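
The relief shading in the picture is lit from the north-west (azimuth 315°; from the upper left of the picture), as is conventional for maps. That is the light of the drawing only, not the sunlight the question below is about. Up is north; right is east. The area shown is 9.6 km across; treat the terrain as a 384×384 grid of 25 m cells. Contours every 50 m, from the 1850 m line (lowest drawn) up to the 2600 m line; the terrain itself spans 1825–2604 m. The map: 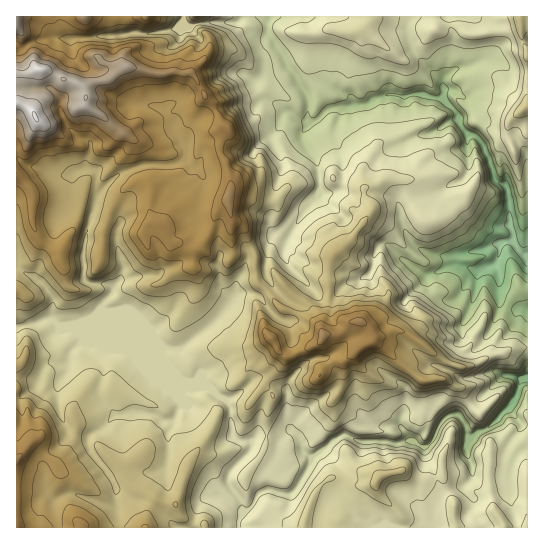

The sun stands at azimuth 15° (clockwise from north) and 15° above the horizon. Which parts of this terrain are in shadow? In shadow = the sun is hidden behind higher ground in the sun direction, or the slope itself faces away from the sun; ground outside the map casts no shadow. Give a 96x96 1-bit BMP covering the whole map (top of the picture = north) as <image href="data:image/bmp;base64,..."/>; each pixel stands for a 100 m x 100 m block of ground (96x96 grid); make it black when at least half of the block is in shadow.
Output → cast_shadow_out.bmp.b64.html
<image width="96" height="96" href="data:image/bmp;base64,Qk2+BAAAAAAAAD4AAAAoAAAAYAAAAGAAAAABAAEAAAAAAIAEAAATCwAAEwsAAAIAAAAAAAAA////AAAAAAAAAAADAAAAAAAAAAAAAAACAAAAAAAAAAAAAAAAAAAAAAAAAAAAAAAAAAAAAAAAAAAAAAAAAAAAABgAAAAAAAAAAAAAADAAAAAAAAAAAAAAADAAAAAAAAAAAAHgACMAAAAAAAAAAAAAAAeAAAAAAAAAAAAAAAOAAAAAAAAAAAAAAAAAAAAAAAAAAAAAAAAAAAAAAAAAAAAAAAAABAAAAAAAAAAAAAAAAAAAAAAAAAABgAAAAAAAAAAAAAAA4AI4DAAAAAAAAAAAOf/4DgAAAAAAAAAEP/zyDgAAAAAAAAAGHgDzD4AAAAAAAAAPAAHzn8AAAAAAAEAPYAH//+AAAAAAAAAP4AH//OAAAAAAAAAf4EP/+HAAAAAAAAAfgMf/8DgAAAAAAQAPwA//8BgAAAAAAcB/4D//8AAAAAAAAAD34z//wAAAAAAAAAHw4/PzkAYAAAAAAAH4C8/gP/8AAAAAAAP+D/+A//8AAAAAAAf/D/8DwfkAAAAAAAf/w/4HAHEAAAAAAAeH4PwMAAAAAAAAAAeB8HgYAAAAAAAAAAcAGAAwAAAAAAAAAAYAAABAAAAAAAAAAAAAAAAAAAAAAAAAAAAAAAAAAACAAAAAAAAAAAAAAABgQAAAAABgAAAAAABw8AEAAADAAAAAAAD48APAAAGAAAAAAADB/APAAAEAAAAAAAAD/gPgAAQAAAAAAAADwAPBgBwAAAAAAAAHB4ABwhgAAAAAAAAHB8ABwwAAAAAAAAAHB8PBg4AAAAAAAAAiAAfQA8AAAYAYAAAAAA/cCIAAAAAwDAAIAA/cGAAAAADgAAAIAA+AAAAAAAHPAAAIAA8AAwAAAAEf7AAAAA4AAQAAABg/wCAAAAYAASAAADh/wHAAAAAAACAAAEB/oAQAAAAAAAAAAABgAAQAAAAAAAAAAABAAAwAAAAAAAAAAAAAAA4AAAAAAAAAAAAAAAwAAAAAAAAAAAAAAAwAAAAAAAAAAAAAABwAAAAAAAAAAAAAAB4AAAAAAAAAMAAAABwAAAAAAAAAIAAAADwAAAAAAAAAAAAAAHwAABAAAAAAAAAAAHw4AZ4AAAAAAAAAAHx/w8/wAAAAAAAAAPx/++PAAAAAAAAAAPh/+fIAAAAAAAAAAdk/5jgAAMAAAAAAAZFfj5gAAIAAAAAAA4EfP4AAAAAAAAAAD4Acf4AAAAAAAAAADwAwf4AAAAAAAAAADAbgfwAAAAAAAAAAEAbAfgAAMAAAAAAAOAOAQAAAMAAAAAAAMAAAAAAAMAAAHIAAYAAAgAAAAAAAAYCEQAABgOD/wAAAAzP+AAABgO//wAAAAAP8YAAMAA//gAAAAAIAQAAAAA//gAAAAAIAAAIAAAAAAAAAAAeAAAYAAAAAEWAAAA+AAAcABAAAAGAAAM8AAAcAAAAAAAAAAcwAAA4AAAAAAAAAH5gADgTAAAAAAAAQfgABH+7APAEAAAB8/gADH/6Af//gIABAAAAAAAwAP//4wAAAAAAAAAQAPB/8+AAAAAAAAAwAEAMA/wAAAAAAAAA="/>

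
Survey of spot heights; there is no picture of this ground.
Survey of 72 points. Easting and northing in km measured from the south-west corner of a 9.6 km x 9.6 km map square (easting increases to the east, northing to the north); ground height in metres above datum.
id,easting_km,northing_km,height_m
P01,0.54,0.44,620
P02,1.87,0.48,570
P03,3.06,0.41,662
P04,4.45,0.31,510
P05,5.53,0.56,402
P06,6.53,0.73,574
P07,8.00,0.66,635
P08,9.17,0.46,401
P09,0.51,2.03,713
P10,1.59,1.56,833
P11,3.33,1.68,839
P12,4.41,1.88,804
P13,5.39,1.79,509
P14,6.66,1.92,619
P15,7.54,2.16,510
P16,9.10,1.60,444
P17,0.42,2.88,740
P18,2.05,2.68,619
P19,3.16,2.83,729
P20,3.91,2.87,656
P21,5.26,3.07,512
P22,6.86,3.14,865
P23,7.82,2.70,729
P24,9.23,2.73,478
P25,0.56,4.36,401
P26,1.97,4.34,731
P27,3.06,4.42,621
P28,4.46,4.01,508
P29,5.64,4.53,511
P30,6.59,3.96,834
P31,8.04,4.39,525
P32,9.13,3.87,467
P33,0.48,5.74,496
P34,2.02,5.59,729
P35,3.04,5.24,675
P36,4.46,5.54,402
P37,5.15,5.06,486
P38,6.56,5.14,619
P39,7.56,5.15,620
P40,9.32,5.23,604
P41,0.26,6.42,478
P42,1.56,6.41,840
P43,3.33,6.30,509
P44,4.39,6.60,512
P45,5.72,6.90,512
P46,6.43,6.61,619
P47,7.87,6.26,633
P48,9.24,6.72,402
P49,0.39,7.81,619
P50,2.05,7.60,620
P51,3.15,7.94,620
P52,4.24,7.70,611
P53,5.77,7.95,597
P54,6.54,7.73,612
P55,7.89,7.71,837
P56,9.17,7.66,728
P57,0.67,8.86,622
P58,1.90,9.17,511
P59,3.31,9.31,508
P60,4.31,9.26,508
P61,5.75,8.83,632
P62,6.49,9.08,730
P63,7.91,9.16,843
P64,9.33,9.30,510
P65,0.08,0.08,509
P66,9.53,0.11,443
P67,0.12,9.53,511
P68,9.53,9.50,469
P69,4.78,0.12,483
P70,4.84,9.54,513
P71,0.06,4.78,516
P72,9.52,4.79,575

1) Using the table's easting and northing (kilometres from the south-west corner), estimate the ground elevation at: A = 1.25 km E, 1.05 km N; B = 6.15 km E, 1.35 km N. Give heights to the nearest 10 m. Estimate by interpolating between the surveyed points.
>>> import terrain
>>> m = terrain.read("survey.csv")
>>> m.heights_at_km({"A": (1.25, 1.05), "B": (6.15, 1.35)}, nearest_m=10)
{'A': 720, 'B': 550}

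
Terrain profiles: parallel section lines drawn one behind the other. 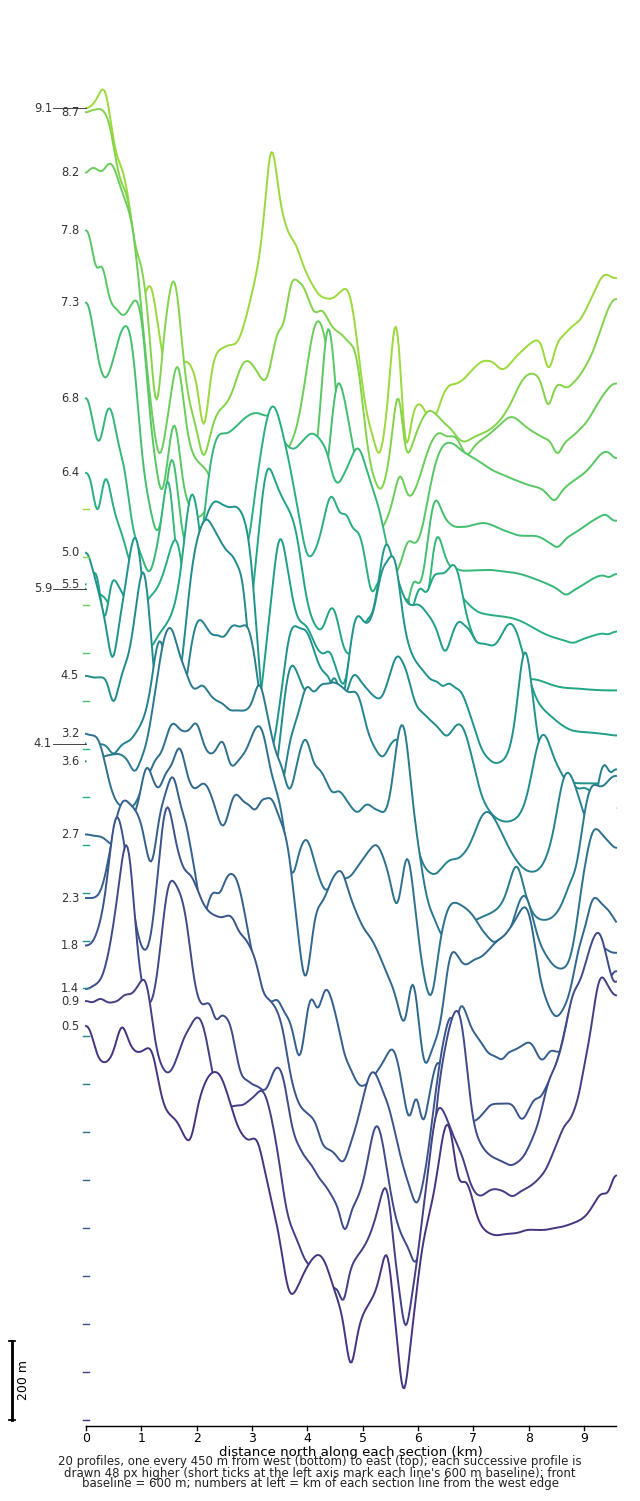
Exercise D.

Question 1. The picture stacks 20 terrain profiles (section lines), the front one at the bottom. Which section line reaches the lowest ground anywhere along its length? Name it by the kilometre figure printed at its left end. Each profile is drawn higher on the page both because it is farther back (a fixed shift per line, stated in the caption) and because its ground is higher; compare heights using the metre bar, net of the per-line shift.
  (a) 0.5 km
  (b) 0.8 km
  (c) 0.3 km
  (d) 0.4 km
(a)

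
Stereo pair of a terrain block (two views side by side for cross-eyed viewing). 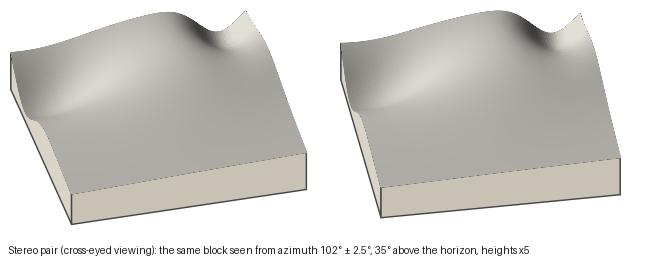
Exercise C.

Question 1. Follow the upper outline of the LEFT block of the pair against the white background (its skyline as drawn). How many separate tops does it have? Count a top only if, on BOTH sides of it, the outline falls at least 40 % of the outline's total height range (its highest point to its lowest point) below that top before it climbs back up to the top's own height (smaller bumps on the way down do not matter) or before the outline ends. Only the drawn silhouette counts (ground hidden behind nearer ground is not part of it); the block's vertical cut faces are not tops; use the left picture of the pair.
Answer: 0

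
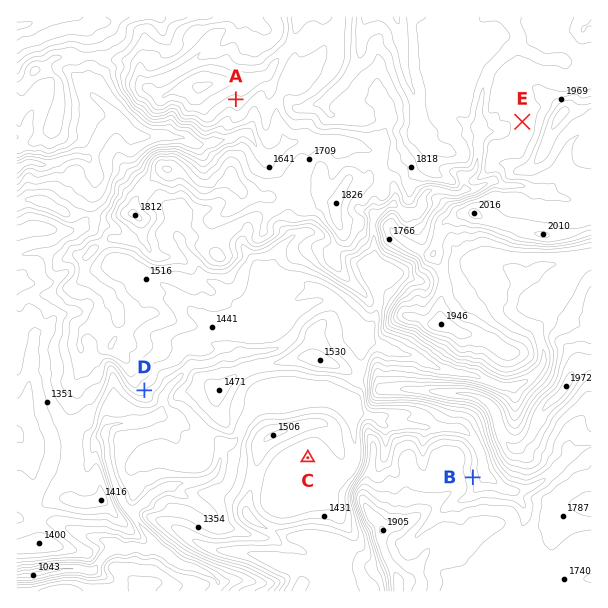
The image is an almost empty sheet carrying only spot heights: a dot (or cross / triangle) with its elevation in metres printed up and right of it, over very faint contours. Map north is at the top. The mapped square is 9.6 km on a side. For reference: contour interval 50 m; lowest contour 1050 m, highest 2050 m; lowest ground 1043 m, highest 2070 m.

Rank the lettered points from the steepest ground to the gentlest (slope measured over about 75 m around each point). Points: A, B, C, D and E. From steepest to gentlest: B D A E C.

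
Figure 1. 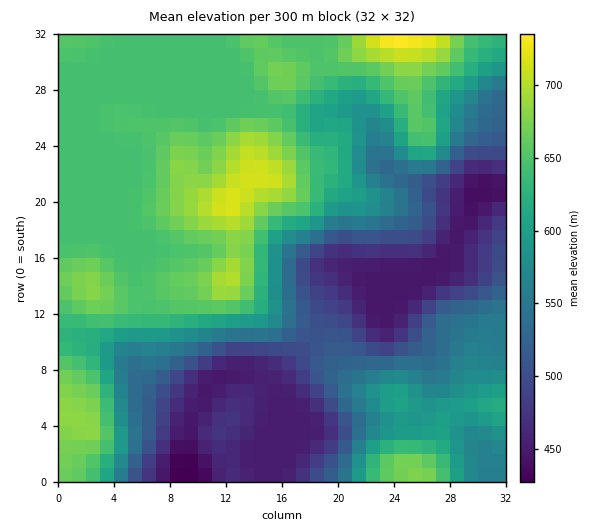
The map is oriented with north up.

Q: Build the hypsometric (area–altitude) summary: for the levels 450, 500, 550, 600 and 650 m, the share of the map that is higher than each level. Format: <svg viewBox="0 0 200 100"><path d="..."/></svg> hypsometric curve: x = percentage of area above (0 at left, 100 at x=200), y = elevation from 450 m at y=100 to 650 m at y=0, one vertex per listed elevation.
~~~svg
<svg viewBox="0 0 200 100"><path d="M190 100l-34-25-26-25-27-25-59-25"/></svg>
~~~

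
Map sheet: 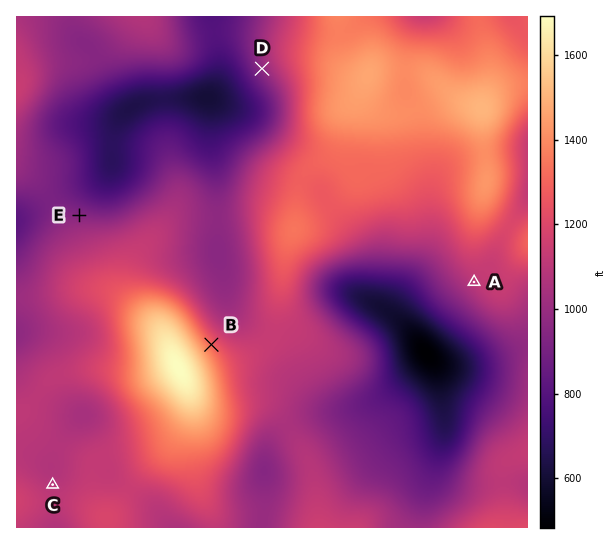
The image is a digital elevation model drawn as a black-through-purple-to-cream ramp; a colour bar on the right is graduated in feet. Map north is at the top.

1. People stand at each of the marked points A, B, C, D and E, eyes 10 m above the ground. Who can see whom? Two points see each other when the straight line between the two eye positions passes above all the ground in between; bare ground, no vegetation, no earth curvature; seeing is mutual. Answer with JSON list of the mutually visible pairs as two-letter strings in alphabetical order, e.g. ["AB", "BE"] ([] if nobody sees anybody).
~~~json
["AB", "BD", "DE"]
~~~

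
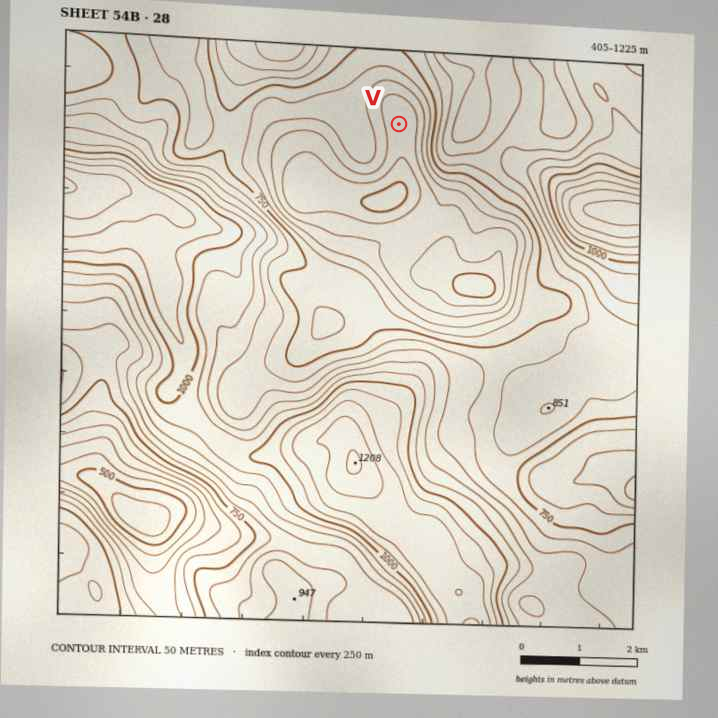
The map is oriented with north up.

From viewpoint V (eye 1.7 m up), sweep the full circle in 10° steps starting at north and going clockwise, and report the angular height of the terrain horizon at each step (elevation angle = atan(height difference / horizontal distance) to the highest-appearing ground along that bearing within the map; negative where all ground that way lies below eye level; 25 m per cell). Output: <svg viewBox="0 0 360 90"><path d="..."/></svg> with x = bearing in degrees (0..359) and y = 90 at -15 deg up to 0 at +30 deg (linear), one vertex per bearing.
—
<svg viewBox="0 0 360 90"><path d="M0 42l10-2 10-2 10-5 10-1 10-2 10-2 10-4 10-3 10-2 10-1 10 1 10 4 10 7 10 11 10 11 10 2 10-3 10-3 10-1 10 4 10-3 10-5 10-3 10-1 10-1 10 0 10 1 10 2 10 2 10-2 10 1 10 2 10 0 10 0 10-1"/></svg>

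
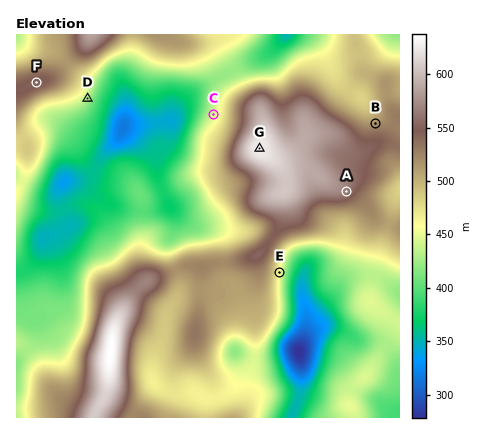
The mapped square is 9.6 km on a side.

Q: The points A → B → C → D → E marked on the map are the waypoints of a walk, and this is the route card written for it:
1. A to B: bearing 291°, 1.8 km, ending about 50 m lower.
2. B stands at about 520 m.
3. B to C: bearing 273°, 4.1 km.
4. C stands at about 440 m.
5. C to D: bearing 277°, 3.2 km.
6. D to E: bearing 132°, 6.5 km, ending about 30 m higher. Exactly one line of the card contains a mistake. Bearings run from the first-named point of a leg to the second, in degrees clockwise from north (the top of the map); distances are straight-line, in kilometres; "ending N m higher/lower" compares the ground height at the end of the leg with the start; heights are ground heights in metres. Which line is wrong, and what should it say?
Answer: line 1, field bearing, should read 23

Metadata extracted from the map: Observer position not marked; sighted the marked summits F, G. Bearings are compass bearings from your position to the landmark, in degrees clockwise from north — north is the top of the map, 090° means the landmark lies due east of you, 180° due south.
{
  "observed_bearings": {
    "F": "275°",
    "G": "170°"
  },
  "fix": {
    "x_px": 251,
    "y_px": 101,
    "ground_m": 563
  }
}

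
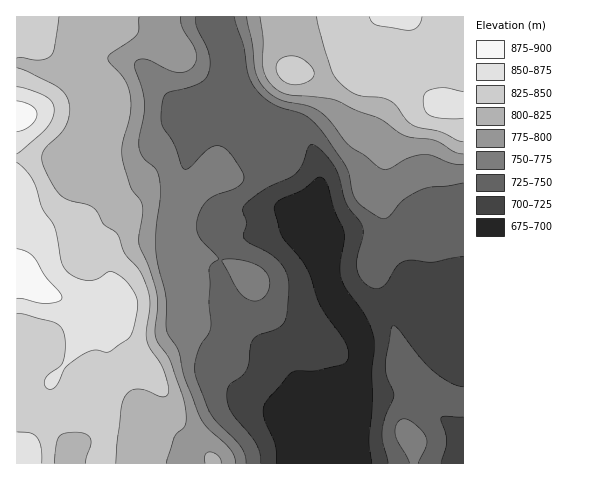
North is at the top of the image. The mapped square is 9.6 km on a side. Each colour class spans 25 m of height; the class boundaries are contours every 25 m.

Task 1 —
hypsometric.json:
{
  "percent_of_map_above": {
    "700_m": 92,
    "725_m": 79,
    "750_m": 59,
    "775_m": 47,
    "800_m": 39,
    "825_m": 25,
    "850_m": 8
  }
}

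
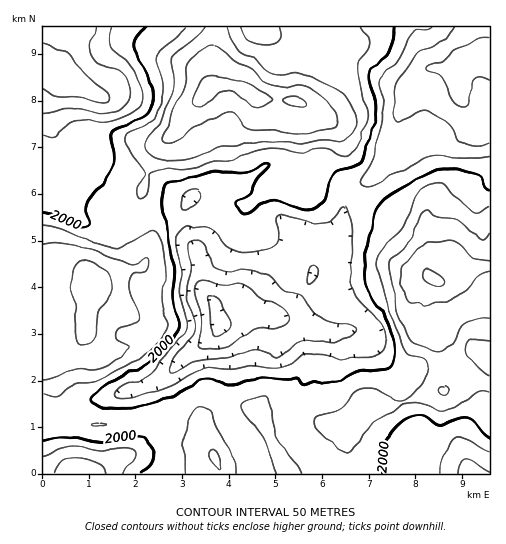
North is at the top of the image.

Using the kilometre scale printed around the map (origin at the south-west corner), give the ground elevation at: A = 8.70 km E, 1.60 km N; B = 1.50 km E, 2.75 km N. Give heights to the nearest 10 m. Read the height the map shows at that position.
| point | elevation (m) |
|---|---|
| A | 2090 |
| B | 2110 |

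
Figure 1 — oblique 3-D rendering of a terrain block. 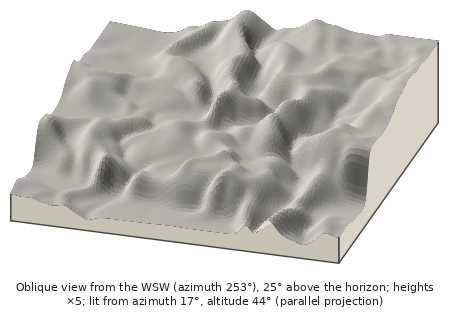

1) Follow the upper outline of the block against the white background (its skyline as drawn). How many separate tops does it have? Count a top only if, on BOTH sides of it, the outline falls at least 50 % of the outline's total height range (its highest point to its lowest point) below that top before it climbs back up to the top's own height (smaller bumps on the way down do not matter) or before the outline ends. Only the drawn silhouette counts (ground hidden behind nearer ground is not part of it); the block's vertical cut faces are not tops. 0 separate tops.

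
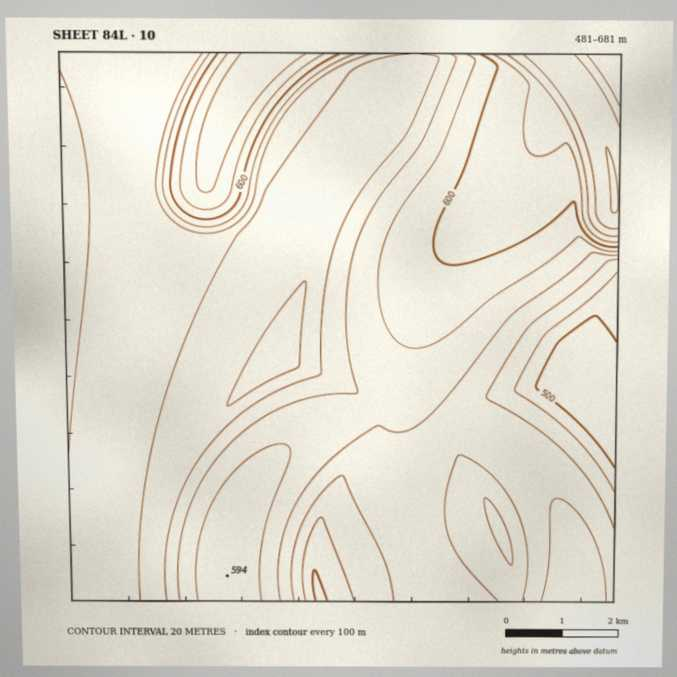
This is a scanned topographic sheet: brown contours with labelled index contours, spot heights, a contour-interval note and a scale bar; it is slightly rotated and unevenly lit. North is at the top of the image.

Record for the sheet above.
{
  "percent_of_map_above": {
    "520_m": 94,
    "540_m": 73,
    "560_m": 39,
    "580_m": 23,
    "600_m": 13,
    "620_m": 7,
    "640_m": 4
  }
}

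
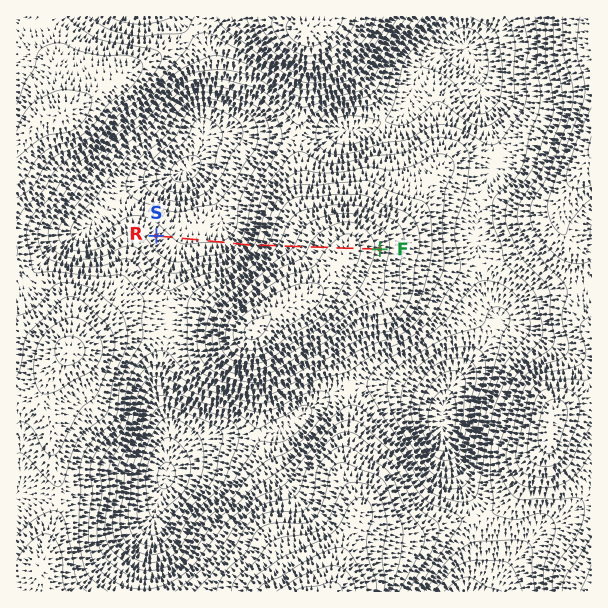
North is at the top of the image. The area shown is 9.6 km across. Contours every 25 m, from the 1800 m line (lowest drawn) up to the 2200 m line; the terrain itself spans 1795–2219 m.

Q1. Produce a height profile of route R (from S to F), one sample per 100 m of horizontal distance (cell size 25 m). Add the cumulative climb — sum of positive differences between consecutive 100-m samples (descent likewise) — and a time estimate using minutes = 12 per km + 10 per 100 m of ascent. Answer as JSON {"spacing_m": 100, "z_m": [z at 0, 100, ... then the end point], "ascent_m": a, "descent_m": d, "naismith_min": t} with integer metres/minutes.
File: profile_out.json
{"spacing_m": 100, "z_m": [1935, 1930, 1927, 1924, 1923, 1922, 1921, 1922, 1923, 1923, 1924, 1926, 1932, 1942, 1956, 1973, 1992, 2014, 2035, 2055, 2071, 2083, 2092, 2100, 2109, 2120, 2130, 2138, 2146, 2152, 2158, 2162, 2163, 2159, 2151, 2141, 2131, 2120, 2117], "ascent_m": 241, "descent_m": 59, "naismith_min": 69}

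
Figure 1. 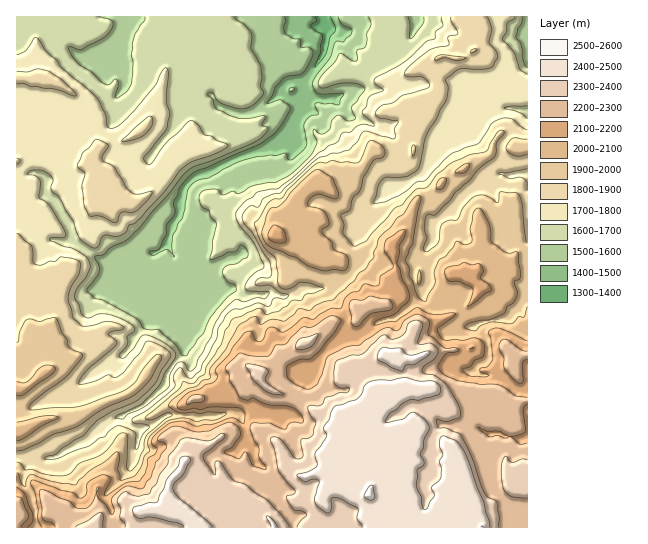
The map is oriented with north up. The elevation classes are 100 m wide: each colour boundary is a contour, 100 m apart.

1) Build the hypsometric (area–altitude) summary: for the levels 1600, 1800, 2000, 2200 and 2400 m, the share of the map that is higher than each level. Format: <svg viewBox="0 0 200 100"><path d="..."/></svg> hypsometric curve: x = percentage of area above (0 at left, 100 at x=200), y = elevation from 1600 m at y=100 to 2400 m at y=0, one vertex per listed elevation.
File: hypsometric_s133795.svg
<svg viewBox="0 0 200 100"><path d="M174 100l-54-25-45-25-28-25-32-25"/></svg>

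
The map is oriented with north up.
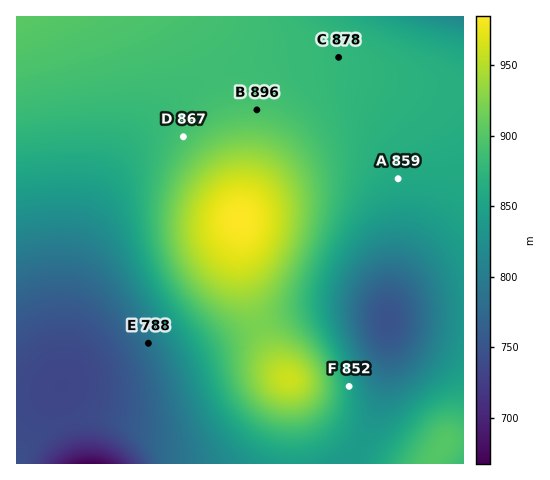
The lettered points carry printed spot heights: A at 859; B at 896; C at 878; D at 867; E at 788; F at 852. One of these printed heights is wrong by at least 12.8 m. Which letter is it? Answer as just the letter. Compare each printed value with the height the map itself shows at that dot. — D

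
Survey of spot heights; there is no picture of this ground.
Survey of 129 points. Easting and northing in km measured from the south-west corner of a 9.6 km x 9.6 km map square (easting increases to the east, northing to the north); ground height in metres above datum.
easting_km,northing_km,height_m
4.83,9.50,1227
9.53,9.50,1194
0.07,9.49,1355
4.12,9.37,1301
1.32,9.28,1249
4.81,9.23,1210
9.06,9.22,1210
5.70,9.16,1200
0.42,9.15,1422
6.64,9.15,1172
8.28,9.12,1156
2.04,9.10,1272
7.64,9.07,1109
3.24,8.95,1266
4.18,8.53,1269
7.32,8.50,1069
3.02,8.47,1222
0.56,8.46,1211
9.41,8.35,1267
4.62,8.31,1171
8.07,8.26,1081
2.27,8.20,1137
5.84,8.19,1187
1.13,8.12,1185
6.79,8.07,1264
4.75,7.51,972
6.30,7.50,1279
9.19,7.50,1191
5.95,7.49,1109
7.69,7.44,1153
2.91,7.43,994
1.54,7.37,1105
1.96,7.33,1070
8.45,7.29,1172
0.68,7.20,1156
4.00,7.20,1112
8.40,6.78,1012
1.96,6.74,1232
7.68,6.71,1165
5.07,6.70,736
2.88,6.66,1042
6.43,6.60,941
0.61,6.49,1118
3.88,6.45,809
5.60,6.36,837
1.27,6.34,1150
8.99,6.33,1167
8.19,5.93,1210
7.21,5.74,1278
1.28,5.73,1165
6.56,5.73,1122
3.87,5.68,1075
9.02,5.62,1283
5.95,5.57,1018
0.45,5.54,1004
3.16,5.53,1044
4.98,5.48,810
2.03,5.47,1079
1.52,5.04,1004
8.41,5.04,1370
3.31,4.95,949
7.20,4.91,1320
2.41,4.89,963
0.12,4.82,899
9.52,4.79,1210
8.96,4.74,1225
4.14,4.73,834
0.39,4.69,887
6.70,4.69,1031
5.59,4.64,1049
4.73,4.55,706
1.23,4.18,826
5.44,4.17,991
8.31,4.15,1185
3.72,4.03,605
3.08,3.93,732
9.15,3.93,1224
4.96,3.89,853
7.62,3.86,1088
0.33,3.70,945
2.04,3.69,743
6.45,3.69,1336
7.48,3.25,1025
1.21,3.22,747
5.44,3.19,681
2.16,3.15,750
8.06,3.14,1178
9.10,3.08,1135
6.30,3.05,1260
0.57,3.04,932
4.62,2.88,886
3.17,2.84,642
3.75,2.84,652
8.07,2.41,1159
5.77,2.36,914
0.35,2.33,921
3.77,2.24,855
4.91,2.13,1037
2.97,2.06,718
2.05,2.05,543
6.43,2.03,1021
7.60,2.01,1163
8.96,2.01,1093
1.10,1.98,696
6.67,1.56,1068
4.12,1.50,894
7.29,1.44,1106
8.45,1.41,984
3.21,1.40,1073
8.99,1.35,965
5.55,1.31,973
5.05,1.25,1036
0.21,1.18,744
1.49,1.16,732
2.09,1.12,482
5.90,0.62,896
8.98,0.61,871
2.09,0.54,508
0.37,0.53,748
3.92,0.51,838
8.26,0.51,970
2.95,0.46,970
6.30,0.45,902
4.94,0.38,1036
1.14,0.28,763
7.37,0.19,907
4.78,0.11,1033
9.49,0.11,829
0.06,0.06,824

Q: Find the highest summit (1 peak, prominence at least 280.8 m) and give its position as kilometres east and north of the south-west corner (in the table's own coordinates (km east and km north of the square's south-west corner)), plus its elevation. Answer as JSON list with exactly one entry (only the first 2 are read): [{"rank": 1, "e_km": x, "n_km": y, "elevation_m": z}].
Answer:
[{"rank": 1, "e_km": 0.39, "n_km": 9.01, "elevation_m": 1451}]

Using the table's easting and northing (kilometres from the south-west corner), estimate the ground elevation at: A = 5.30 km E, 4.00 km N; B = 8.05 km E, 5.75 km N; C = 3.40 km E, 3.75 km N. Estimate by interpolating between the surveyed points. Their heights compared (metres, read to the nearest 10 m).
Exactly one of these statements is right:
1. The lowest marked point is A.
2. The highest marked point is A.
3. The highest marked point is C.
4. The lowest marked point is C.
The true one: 4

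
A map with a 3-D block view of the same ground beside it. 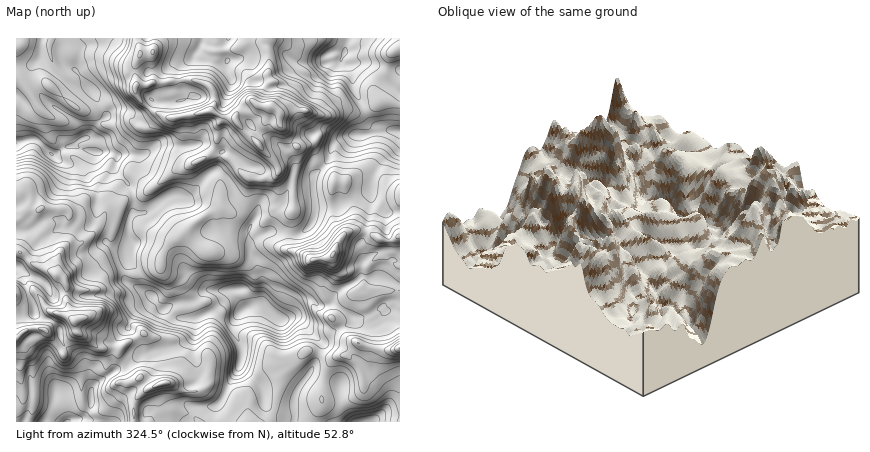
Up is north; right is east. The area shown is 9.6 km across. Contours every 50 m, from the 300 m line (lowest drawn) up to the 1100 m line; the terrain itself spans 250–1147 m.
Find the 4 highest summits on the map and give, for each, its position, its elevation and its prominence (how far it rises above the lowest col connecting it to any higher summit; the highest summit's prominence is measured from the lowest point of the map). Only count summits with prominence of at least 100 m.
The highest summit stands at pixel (270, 106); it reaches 1147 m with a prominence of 897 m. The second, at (74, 322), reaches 1135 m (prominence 480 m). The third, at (334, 254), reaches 1108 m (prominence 421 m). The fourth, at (164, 384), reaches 983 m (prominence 219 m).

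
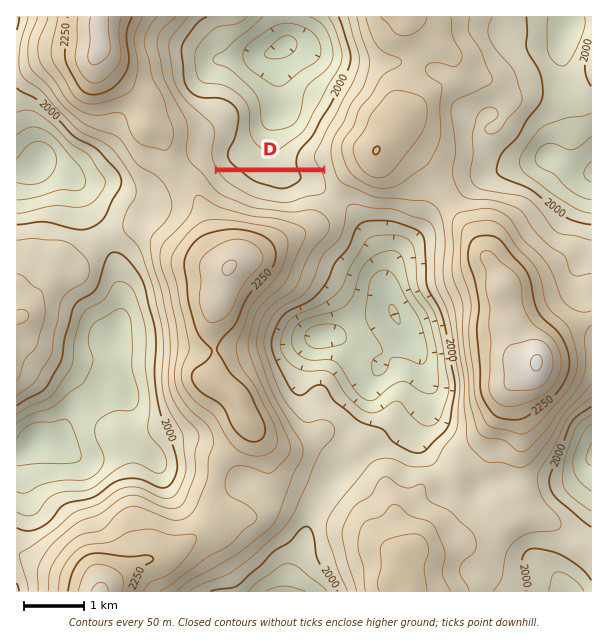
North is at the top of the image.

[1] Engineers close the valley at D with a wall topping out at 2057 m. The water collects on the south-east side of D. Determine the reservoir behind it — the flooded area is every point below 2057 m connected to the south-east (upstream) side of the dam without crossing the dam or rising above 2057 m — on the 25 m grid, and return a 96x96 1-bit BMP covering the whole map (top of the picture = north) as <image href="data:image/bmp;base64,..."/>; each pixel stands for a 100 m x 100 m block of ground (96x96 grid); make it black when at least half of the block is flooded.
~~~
<image width="96" height="96" href="data:image/bmp;base64,Qk2+BAAAAAAAAD4AAAAoAAAAYAAAAGAAAAABAAEAAAAAAIAEAAATCwAAEwsAAAIAAAAAAAAA////AAAAAAAAAAAAAAAAAAAAAAAAAAAAAAAAAAAAAAAAAAAAAAAAAAAAAAAAAAAAAAAAAAAAAAAAAAAAAAAAAAAAAAAAAAAAAAAAAAAAAAAAAAAAAAAAAAAAAAAAAAAAAAAAAAAAAAAAAAAAAAAAAAAAAAAAAAAAAAAAAAAAAAAAAAAAAAAAAAAAAAAAAAAAAAAAAAAAAAAAAAAAAAAAAAAAAAAAAAAAAAAAAAAAAAAAAAAAAAAAAAAAAAAAAAAAAAAAAAAAAAAAAAAAAAAAAAAAAAAAAAAAAAAAAAAAAAAAAAAAAAAAAAAAAAAAAAAAAAAAAAAAAAAAAAAAAAAAAAAAAAAAAAAAAAAAAAAAAAAAAAAAAAAAAAAAAAAAAAAAAAAAAAAAAAAAAAAAAAAAAAAAAAAAAAAAAAAAAAAAAAAAAAAAAAAAAAAAAAAAAAAAAAAAAAAAAAAAAAAAAAAAAAAAAAAAAAAAAAAAAAAAAAAAAAAAAAAAAAAAAAAAAAAAAAAAAAAAAAAAAAAAAAAAAAAAAAAAAAAAAAAAAAAAAAAAAAAAAAAAAAAAAAAAAAAAAAAAAAAAAAAAAAAAAAAAAAAAAAAAAAAAAAAAAAAAAAAAAAAAAAAAAAAAAAAAAAAAAAAAAAAAAAAAAAAAAAAAAAAAAAAAAAAAAAAAAAAAAAAAAAAAAAAAAAAAAAAAAAAAAAAAAAAAAAAAAAAAAAAAAAAAAAAAAAAAAAAAAAAAAAAAAAAAAAAAAAAAAAAAAAAAAAAAAAAAAAAAAAAAAAAAAAAAAAAAAAAAAAAAAAAAAAAAAAAAAAAAAAAAAAAAAAAAAAAAAAAAAAAAAAAAAAAAAAAAAAAAAAAAAAAAAAAAAAAAAAAAAAAAAAAAAAAAAAAAAAAAAAAAAAAAAAAAAAAAAAAAAAAAAAAAAAAAAAAAAAAAAAAAAAAAAAAAAAAAAAAAAAAAAAAAAAAAAAAAAAAAAAAAAAAAAAAAAAAAAAAAAAAAAAAAAAAAAAAAAAAAAAAAAAAAAAAAAAAAAAAAAAAAAAAAAAAAAAAAAP8AAAAAAAAAAAAAA//wAAAAAAAAAAAAD//wAAAAAAAAAAAAH//wAAAAAAAAAAAAP//wAAAAAAAAAAAAAAAAAAAAAAAAAAAAAAAAAAAAAAAAAAAAAAAAAAAAAAAAAAAAAAAAAAAAAAAAAAAAAAAAAAAAAAAAAAAAAAAAAAAAAAAAAAAAAAAAAAAAAAAAAAAAAAAAAAAAAAAAAAAAAAAAAAAAAAAAAAAAAAAAAAAAAAAAAAAAAAAAAAAAAAAAAAAAAAAAAAAAAAAAAAAAAAAAAAAAAAAAAAAAAAAAAAAAAAAAAAAAAAAAAAAAAAAAAAAAAAAAAAAAAAAAAAAAAAAAAAAAAAAAAAAAAAAAAAAAAAAAAAAAAAAAAAAAAAAAAAAAAAAAAAAAAAAAAAAAAAAAAAAAAAAAAAAAAAAAAAAAAAAAAAAAAAAAAAAAAAAAAAAAAAAAAAAAAAAAAAAAAAAAAAAAAAAAAAAAAAAAAAAAAAA="/>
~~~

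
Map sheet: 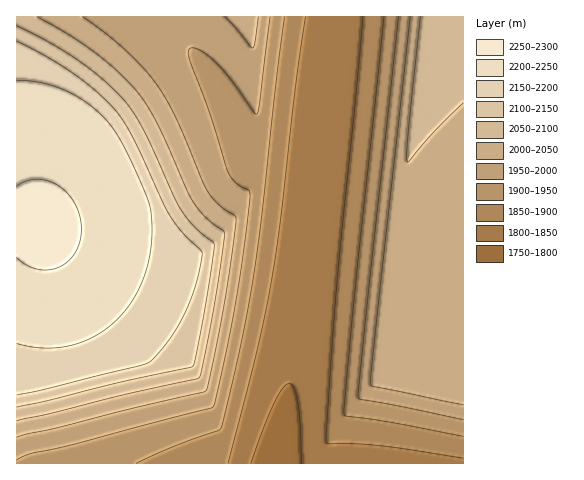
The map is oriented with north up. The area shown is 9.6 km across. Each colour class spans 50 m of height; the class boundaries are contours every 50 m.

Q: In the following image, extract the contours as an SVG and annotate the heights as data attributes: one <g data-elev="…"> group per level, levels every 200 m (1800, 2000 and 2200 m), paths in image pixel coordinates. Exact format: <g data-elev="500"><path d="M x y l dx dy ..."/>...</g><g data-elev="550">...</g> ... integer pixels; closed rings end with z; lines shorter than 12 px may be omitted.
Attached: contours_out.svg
<g data-elev="1800"><path d="M251 463l23-61 9-14 7-5 4 5 4 16 3 59"/></g><g data-elev="2000"><path d="M17 437l189-46 10-42 12-69 8-56-1-8-17-12-11-14-32-74-11-20-11-16-31-33-40-30"/><path d="M225 17l27 31 3-4 3-27"/><path d="M410 17l-40 367 4 3 89 18"/></g><g data-elev="2200"><path d="M17 343l25 5 25-2 23-7 21-14 18-19 12-22 8-26 3-28-1-21-7-20-21-45-17-24-19-17-23-13-23-7-24-3"/></g>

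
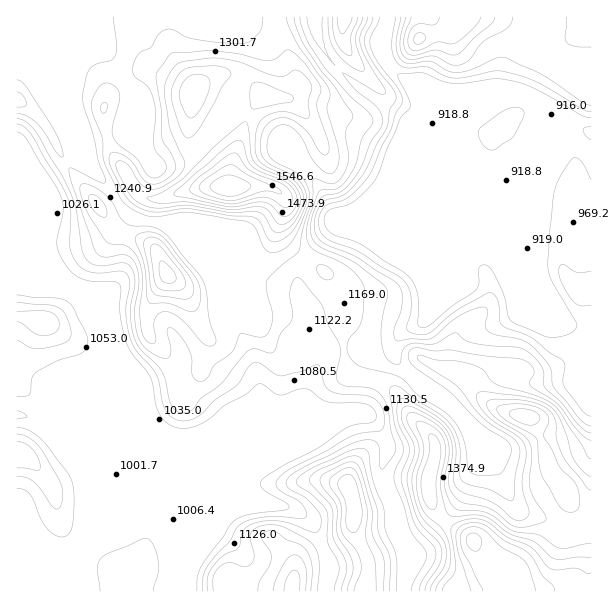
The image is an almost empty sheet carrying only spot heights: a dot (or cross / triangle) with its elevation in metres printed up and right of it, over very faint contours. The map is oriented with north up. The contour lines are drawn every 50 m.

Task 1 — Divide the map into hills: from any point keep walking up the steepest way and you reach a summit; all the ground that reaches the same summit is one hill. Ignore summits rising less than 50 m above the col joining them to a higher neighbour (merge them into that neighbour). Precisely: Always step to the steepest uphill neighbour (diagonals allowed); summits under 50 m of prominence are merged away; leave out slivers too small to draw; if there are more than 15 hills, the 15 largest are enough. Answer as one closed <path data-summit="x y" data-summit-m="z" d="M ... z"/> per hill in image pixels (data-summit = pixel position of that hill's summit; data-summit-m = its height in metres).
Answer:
<path data-summit="230 188" data-summit-m="1643" d="M315 16l-111 0 38 16 10 10 1 14-29 61-20 26-18 15-28 10-7-4-11-18-13-35 5-21-12-15-11-19-32-31-23 1-18 8-1-18-19 1 0 39 11 2 13 20 22 24 16 35 2 12 10 16 19 23 11 18 11 11 7 3 33 4 7 6 15 21 23 25 14 38 22 39 8 37-1 30-2 4-30 12-12 8 37 0 45-18 4-4 5-26 12-28 1-9 4-5 13-5 35 1 15-2 4-2 12-14 24-12 42-99 0-78-5-9 1-11 7-8 29-17-15-1-60 25-15 2-9-10-45-29-24-22-13-22z"/><path data-summit="525 416" data-summit-m="1433" d="M468 146l0 75-4 9-36 85-5 7-23 13-4 7-2 12 4 9 10 10 17 15 21 14 40 41 30 64 6 5 18 5 24 13 11-4 11-10 6-15 0-174-2-2-20 0-10-5-6-5-18-36-44-109-13-8z"/><path data-summit="167 275" data-summit-m="1472" d="M83 152l-46 31-21 50 0 48 13 2 28-1 27 12 16 12 8 20 6 27 18 27 4 12 3 33-7 11 8 0 34 14 17 0 22-6 44-20 2-4 1-30-6-28-24-48-14-38-42-50-43-9-11-11-11-18-19-23z"/><path data-summit="350 489" data-summit-m="1444" d="M365 414l-24 1-41 13-34 16-50 0-25 6-23-2-28-12-24 3-30-13-8-2-5 2 13 6 18 18 18 2 106 46 9 2 44 5 15 5 17 14 13 31 4 11-4 15 1 11 75 0 2-2 5-36-9-17-4-27-14-31 0-14 6-15 0-6-10-19z"/><path data-summit="473 540" data-summit-m="1618" d="M477 436l4 23-25 48-26 29-21 18 0 10-6 27 188 1 1-89-6 13-11 10-11 4-24-13-21-6-11-17-22-51z"/><path data-summit="419 39" data-summit-m="1266" d="M591 16l-202 0-9 28 4 12 6 10 9 10 18 10 24 10 66 0 6-4 11 2 13 6 14 10 40 23z"/><path data-summit="192 95" data-summit-m="1498" d="M203 16l-167 0 0 17 18-7 23-1 32 31 11 19 12 15-5 21 13 35 11 18 7 4 28-10 18-15 20-26 29-61-1-14-10-10z"/><path data-summit="42 321" data-summit-m="1193" d="M57 282l-41 0 0 132 16 4 21 10 16 0 11-4 36 15 10 0 8-7 5-7-3-33-4-12-18-27-11-41-10-12z"/><path data-summit="429 480" data-summit-m="1489" d="M393 348l-18 8-8 9-5 40-1 6-3 2 10 2 10 10 8 15 2 10-6 15 0 14 14 31 4 27 8 15 2 1 10-7 36-39 25-48 0-7-6-18-11-14-18-18-21-14-27-25z"/><path data-summit="591 288" data-summit-m="1047" d="M560 115l-3 0-5 5-25 42-14 6-23 0 46 111 18 36 6 5 10 5 21 1 1-192z"/><path data-summit="293 591" data-summit-m="1374" d="M122 452l-7 1 26 10 18 12 11 13 12 19 10 42-8 23-2 20 144-1 4-24-2-7-15-36-8-8-17-10-51-6-9-2z"/><path data-summit="128 582" data-summit-m="1099" d="M108 451l-2 1 10 10 2 8-14 21-4 24-9 19-13 20-19 18-29 2-13 4 0 14 164-1 3-19 8-23-11-45-11-16-18-19-29-13z"/><path data-summit="17 455" data-summit-m="1190" d="M23 415l-7 1 1 162 13-4 26 0 22-20 18-27 8-36 14-21 0-5-6-9-11-8-15-16-9-5-24 1z"/><path data-summit="344 17" data-summit-m="1284" d="M387 16l-70 0-1 14 3 11 13 22 24 22 45 29 9 10 15-2 60-25 17-1-61 0-24-10-18-10-9-10-8-15-2-7 8-24z"/><path data-summit="17 101" data-summit-m="1270" d="M24 56l-8 1 1 175 20-49 45-31-20-50-22-24-10-18z"/>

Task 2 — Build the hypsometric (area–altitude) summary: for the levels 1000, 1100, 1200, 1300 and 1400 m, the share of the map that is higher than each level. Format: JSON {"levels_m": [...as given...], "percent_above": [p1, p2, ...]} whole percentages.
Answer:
{"levels_m": [1000, 1100, 1200, 1300, 1400], "percent_above": [83, 55, 35, 16, 7]}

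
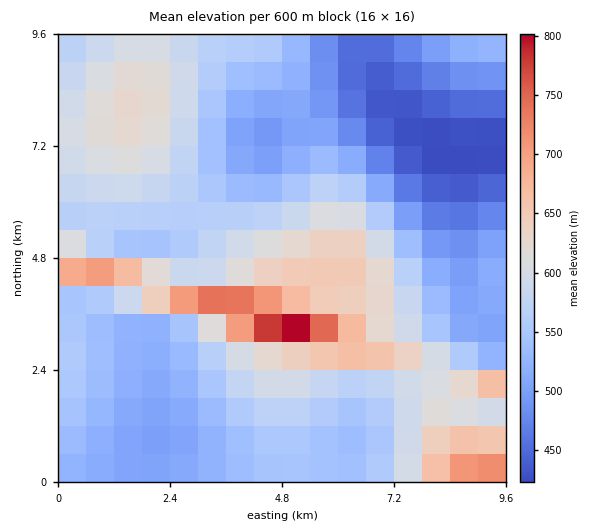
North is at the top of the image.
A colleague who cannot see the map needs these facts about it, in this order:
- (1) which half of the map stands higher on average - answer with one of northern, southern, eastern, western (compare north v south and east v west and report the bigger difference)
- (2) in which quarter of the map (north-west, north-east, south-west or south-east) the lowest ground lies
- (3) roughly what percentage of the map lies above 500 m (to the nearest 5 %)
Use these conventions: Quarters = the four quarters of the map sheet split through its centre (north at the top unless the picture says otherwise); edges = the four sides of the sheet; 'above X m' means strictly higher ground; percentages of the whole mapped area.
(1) On average the southern half of the map is the higher ground.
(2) The lowest point lies in the north-east quarter of the map.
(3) About 85 % of the map lies above 500 m.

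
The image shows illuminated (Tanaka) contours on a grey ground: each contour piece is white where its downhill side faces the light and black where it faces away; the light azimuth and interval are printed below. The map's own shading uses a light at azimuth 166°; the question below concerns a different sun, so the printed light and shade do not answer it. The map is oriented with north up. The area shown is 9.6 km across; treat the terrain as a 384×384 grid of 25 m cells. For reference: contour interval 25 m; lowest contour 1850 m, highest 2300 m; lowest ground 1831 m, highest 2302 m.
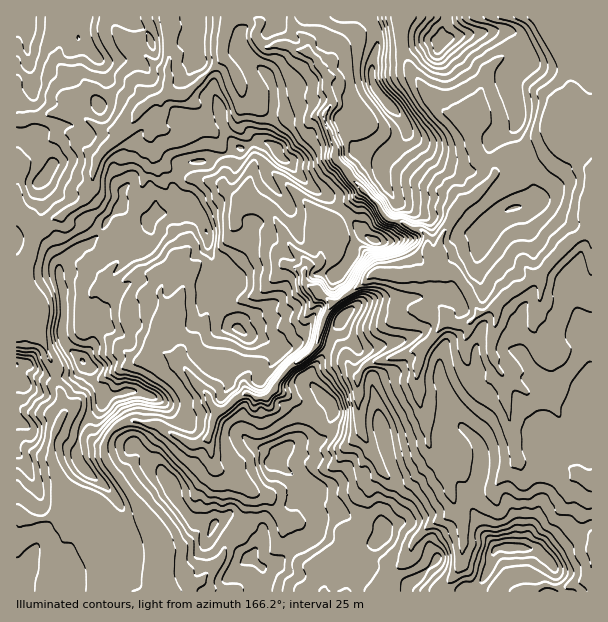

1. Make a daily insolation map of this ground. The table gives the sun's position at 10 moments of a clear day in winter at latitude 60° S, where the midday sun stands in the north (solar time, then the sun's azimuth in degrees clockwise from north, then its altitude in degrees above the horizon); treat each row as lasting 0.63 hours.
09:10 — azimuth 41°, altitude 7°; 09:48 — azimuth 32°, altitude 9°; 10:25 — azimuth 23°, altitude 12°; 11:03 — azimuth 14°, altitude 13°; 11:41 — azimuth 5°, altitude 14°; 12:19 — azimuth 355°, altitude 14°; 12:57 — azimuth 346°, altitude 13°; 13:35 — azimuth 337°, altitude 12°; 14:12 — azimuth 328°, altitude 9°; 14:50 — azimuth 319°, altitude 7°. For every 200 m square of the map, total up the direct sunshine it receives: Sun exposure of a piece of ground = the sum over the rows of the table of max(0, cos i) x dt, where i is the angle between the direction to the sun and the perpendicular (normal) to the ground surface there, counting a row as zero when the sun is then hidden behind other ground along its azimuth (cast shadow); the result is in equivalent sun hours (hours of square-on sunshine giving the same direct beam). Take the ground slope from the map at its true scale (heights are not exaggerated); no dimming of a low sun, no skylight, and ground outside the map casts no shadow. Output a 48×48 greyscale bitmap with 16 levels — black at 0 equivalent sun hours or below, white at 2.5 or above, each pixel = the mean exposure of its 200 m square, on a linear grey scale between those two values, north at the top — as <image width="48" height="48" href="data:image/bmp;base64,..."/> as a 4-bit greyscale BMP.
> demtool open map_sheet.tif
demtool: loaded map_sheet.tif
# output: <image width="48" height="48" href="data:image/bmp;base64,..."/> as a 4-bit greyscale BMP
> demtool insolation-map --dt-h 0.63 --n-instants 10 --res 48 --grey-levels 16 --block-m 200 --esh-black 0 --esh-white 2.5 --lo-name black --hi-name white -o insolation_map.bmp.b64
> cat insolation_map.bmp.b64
<image width="48" height="48" href="data:image/bmp;base64,Qk32BAAAAAAAAHYAAAAoAAAAMAAAADAAAAABAAQAAAAAAIAEAAATCwAAEwsAABAAAAAAAAAAAAAAABEREQAiIiIAMzMzAERERABVVVUAZmZmAHd3dwCIiIgAmZmZAKqqqgC7u7sAzMzMAN3d3QDu7u4A////AHd4d3d3d3d5dFdmZWVlZWdzRayEVVZlmod4iId3d3dlmVVlRod4dlnLM56kREMkZ5d4iYd3d3dTSoWZdVZnd2aahXmWIRJ8qJh4iId3d3ZzRrt5lSNXdTR5rZmpVVjsiJmIh3d3h2U3RZqYmYRmiFVI3Jh+/+/ah5qoh3d3dlNGdWiZmYdlaJhUrai//uy6mHVYiHZHdTOcypzKVWhnmqq6iJeavMubq1Vnd1NoUya7/+3JdneavMzLqoiam9uaqkR3UgS2RFisy6dEZmd4mty6qYmIu7y6mUaGMW2FRZzKqWUyR73JmbibmYh2mpqYh0iFSMpEaM65lnZVeYabm3epp4d3aYdmZXZleYZTfOzLh2SIZnibuViZl3d4iGZ2ZkJYp1SKvdpYh1nuyIY2p2iIh2eJmHiId0dnliFap0FEmau83bhmhnmZh3eamIiId5uGmTAAAAV3j83NupdGiKuqiIm6l4mYeFMjR2MAADZ6RO37uXWLmbupiJuqmJqYhzNlMWh0beqoQyMYllnsmKqpd5qZiZiIh2lkIVz//8qSNjMxh43cmZiIeJmJmHeImGWXUlau2ZpFZlVyL+q4TdqJmJmJd3iZmv50SsyVeYZWVUNFEcxkIUeXqYmJZomYif90r6dUV2RmQhA2hTpTeWQjq4mIiJl3d5h3mpRYVnZFQSeJmmdUiszIXtqXqah3d3eJd4iXdnd1ebmHeqWkRXmamHbJmImIiXdnd4h4dmd1eMyYl7bvVFd3dUZYmXiYiXZWd5p2eGZ2d1ncnbUI/IdmVWlDa6h3iHZGhmV2RXV3eHaMuSAAJneKqrVWNJqIiHdnd2ZVZmdpd5hoyWeDAAE1iGNVVGapiHiadmZ1ETZVaamHUyeoEAATZjVVVkN8qWisp1Z3czRka6h2ckaJUAADNFZlVTRIyYir3JZ3VUM0aJh3VXd3SM21FGZ2VEVTa5eMqqZWZlMmp4h3Rnd1nfwwE5mXVEVEV3Q1q8tWiGZZl4qlRmQ33kAUdmmqdERFZ1NDSbqYmJiap3dTZhFa+RR3ZUeau5hmZ1Q1ZpeHm6rbljVFYSi9cSiIdUJpmqmXVollVom6rLl1MyNUAqzqE2dlQ0VHiIiph2iWVou9y5dCMjJBFozRJmVDNGiWZ3mqhUWaqFzLqa3cpiETrshVeZUzRXhkV4mZh2eKhUW7maqrqdl97bpWialFiZh3Q3iId5qXaJVqmIiIecz/2qpHd2Vr3aeIdUd3d2iauDNHqId5Z87Kh4iIdTKu63d3ZmV3iFNGZndUaa3Ii6qHiGOYYyr9pmZmZ4ZndlVmVodVRHeZm5h3h3lXUr/YQzRVZ4dFZWdkVVVlRHU5uYZYmIiHZsuEECNGZ0M1VUVmQyNER2ZiqmaLmbhWeXdSACNFiGRneFZUIlmYg2d4h1jtvaNXindCIRMjaImpiGZlZZqHVnZ3eHuIc0VWeXdkVBESNYuod2ZmeIh1aYiHaJdjRSVVZ5iKuql1VquHiHd3h2ZmiYd3d7lndEMzVqiby67+/9l3dg=="/>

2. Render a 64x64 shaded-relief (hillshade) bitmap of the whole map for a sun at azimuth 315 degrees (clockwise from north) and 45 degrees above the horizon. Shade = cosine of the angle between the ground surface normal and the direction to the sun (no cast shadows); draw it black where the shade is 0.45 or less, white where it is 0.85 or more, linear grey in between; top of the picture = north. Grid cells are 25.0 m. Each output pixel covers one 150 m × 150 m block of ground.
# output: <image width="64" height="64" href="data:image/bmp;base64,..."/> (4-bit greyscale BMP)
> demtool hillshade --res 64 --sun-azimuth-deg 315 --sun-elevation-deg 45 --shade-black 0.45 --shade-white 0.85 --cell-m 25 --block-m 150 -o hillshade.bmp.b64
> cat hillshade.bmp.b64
<image width="64" height="64" href="data:image/bmp;base64,Qk12CAAAAAAAAHYAAAAoAAAAQAAAAEAAAAABAAQAAAAAAAAIAAATCwAAEwsAABAAAAAAAAAAAAAAABEREQAiIiIAMzMzAERERABVVVUAZmZmAHd3dwCIiIgAmZmZAKqqqgC7u7sAzMzMAN3d3QDu7u4A////AIiaqpiJmpmaqqrMuZqoZmeImpp2ispSWO/ZV4iIhkeZmImqmImqmZqqqqzaiallZ4iaqpZ6zZQ1vvxliIiHRHipiaqpiaqpmqq6it2omYZniZmqqHit2kFc/5VniIdUZrqImpmZqqmZq7qHrtqZqGZ4maqod4vdkyrvxlZnmGaIu5mamZmqqZmrzJZ73aibl1V4mqhVacy2Se/qiHiId4i7qZqZmqqpmqu8t2nNyYq6hVeaunRGvahp3//cupiZh7y5mpiaqqmaqqm5V6vKibu4Z4m8pkRsuHre7/7KqpqYq7qqqZmpmZqqqquGi7qJq7p2iau5dkaqms3e/tuaqqqqmZqqmZiJqqmrvMmby6mqqoeJq7qpdmiru7zdy5m7q6mHiqqZmImqmZq93Lvdy6mpmYm8yqqIiKu6q8zMqau7mYeJmYiIiaqpibvMy8y8uZmIiazLqpiJq7mry925mqqph4mHd4iaqql4q8y6upqqmYd4m7uqmImruYvKzcqaqph3iYd3iaqquYiau6q5iJqaqYeJqpiZmqu5eLq8upmpiHeamXeZq7upiZq7q7uYmYibqJmqmImaqrp2m7upmZl3aKuoaKqau5mqm7urzKiIh2m5iqmHiaqqqod6upiImWVYvLdYu5m7mau8y6rNyoeHVqubqXeJqqqqh3q6qZmZdTa9t0bNyZqpiK3bu87tqIhSWbuoZ3mqqqqXiruqqpmGNK3IQp7sqZmGW+27ve7bmYMWu6hnebuqqpibu6qqqndVndpgCMuZh4hY/8u83ty6lAW8p3eKu6qqmJu7qqqqZmaL7ZMAR2RGiHff683tzLqlBL2od4rLqqqpq7u6q6llRXm+xwACM0V4d3z8zv7buqYUvKiIm8uqqqmru7u7qWQ0aIvKdCNmVnh5g4yL/9y6pyXMmIiru6maqau7u7updUV5iKurqZmIiIimJ2GP66qXV8uHeKy6mZqpq6qru7plR5qXeK3bqqmJiJlmgwz+qYZo3Id3vLmJmZqrqqu8y3ZXrLhkWcy6mZmZmYepAP/4d2a9uoauyYmpmruqq7zMt1i7ynZVeaqJqZmZmIpwDv5mdkeruJ7Zeamaqqqru8zsmbvLdndmiYiaqZmHaJYAr6V4UzVnjep5qJu6qaq7u93Mu7ymV3VpmIqph3ZXiXIN52iIh1RJ/Hm5nLuqqqqru73am7hndmiZmaqYeHeJmAb5VnirunW+ucqMy6qruqqqvul6uXeIZ6qqm7upiHiJUv1TRYq7uXu6zIvLmru7u6qu+mmph4h3mruavMqYh2eS76MTWJqqiKiMq8uay7u7qqzqaaqHiYeKu6qqu7qYhYiP+jI3iZmImHeL3Km8u6qqrMpoqpd4iYm8ual4vLiIaWj/x1eZmYiImFe9yby6qqqryXeJmXd4may5qnVqy2VpYAv9uru7qpmZZXrLvLqZq7u5eIiHh3ianMmallesdXaFAF3bvMzMupl2ZprNypmrzLmIiJdmZ4qaypqoZnqHq8sgA4mZmrq6qHd3d63bmZve2YiImXVEaamqmZmHZ4aM3aAAAUZompqoZ3eGa+2pit7smIiZqWNHmpeKqYd3d3msxwAAADeLu6l2d3dWzsl5zd7aiImqlUWKpUm6h3iYiKvLYgAABIq7uXd3d2V823nNze24iaqXVWmmJ7uXeYmJmruqmHUyWsu6h3eHZlermavM3duImpdneKc2q6iJmImavLmah2Ql3Mund3d2Zniph6zd3aiauXeIlkarqZmIiZmspWhkNDKdzMqHd2Zmd7mGaM3e2Zq6mZmHVZupmYd4iJunljJVVGvN3LmIdmZ3uXZme97rmrqqqod2eqmJh3d3aKp5hmZlV7zN3LqXZWfKhlZ4ztyZu7u6l4dpqZiHeIhlqXmHZmZmerzMu6l2VsymVme+7am8y5mHeFeqmHd4l2iImHZmVmZnq7u6qpdmzdlVZq7tyqzLh2VXVZqGZmeHiZqXZlVWZ4eKqqqaqXa7y4ZVjuzLrMy5hldjeoZ2VFmYvKdmVUVniYmqqZqqhqq7qHZs/burzd3KmXNZmIdkOqq8yWVVRWeJh5qZmqqYqZqoh2fOyrvM3czMuXm5eJZJy7zcllVVZ5qoeJiZqqm7mJmYdnvbq8u7u8zMzLqIl4nLu824ZmZ4m7qGZ4mqqru5mZmGaLyqu6q7qs3cupiXmrqru6h3eImbu6c0iaqqmqqqqpZGjLrLqruYrMy5h2e9uqqpl2eJmZq7uVNpqqmXZ4mqmFVpu827vKaLy6iIZJ/Kqpl1Z5mZmru5ZFiZmahmeJqpdmeKvM3Lp4q7qIiFbNupqmVomIiaq6l2Z4mZuWZ4iql2d3eanNyXmruoiIaby7mXd3iHd4m7qGVniZm5dniImXZndoqIzZeaqpiJhpzMymZ3iHZWaLuoZVZ4mqh3eIiHZnd2eqdrqJqqmJmYi7zaNGiHZUVXrLl1VniaqGZ3eIdmeHV6umaamrupqpmbvOszWJhTNFWLu5dniaqoZoh3mIiJhWq6hYqpq8qZqZq83ENpmnITRGirqHiaqphnipiIiZmWarqFe6iJqpipmavMU3u7pRIzRnmYiJqqmGeaqHiZmZdquoV7t4h3d3qZmrtjjO7KdVVVeIeJqqqZd5qoZ5mZl3q6hVrIepd4eJiJqnSM/+uZqpmZiJmpmal4mqhmiZiHi7qGWMuLqJh3iHiYZZzv/Ii8zLuqmqqZ"/>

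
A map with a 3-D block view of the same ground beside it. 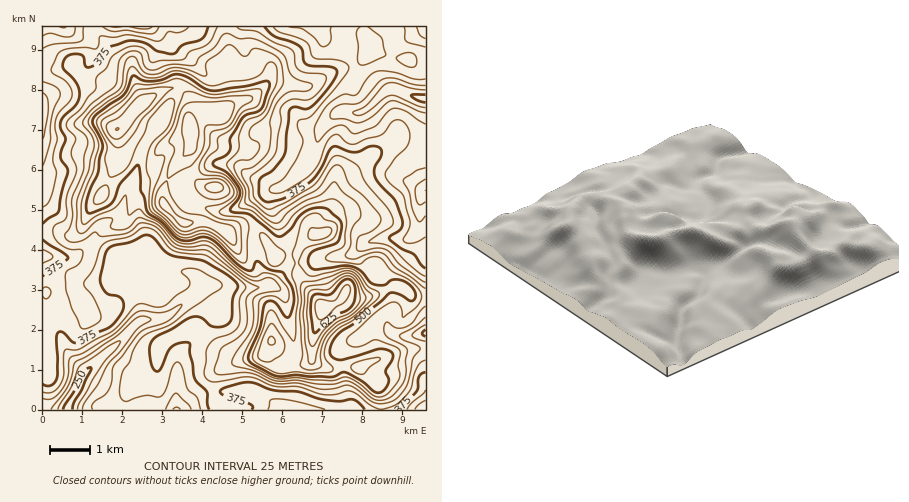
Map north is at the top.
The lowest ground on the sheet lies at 240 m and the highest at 670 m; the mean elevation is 425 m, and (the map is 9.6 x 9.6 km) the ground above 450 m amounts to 34.3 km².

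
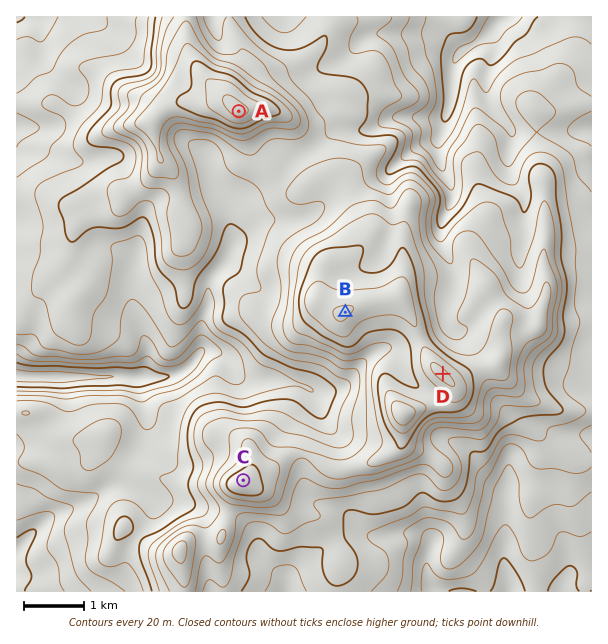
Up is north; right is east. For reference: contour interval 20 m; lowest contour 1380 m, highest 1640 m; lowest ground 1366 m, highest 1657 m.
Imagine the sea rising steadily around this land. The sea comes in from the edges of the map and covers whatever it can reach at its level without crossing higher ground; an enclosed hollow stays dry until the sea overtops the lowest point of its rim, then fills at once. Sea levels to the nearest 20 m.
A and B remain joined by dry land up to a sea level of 1540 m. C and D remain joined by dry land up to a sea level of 1560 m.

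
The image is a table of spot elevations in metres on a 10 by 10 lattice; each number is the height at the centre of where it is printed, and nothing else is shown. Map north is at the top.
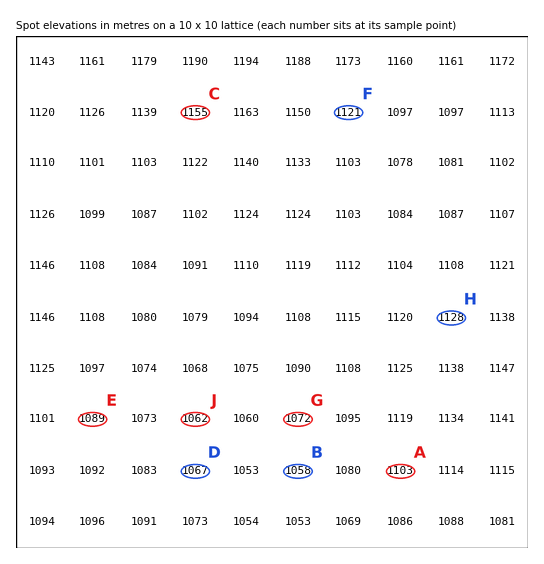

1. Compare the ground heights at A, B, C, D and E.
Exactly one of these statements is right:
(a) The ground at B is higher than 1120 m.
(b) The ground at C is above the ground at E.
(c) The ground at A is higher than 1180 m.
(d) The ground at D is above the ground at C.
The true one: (b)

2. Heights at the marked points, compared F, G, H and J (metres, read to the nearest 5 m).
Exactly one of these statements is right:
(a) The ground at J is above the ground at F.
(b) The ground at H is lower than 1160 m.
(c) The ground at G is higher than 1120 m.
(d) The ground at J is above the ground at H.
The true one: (b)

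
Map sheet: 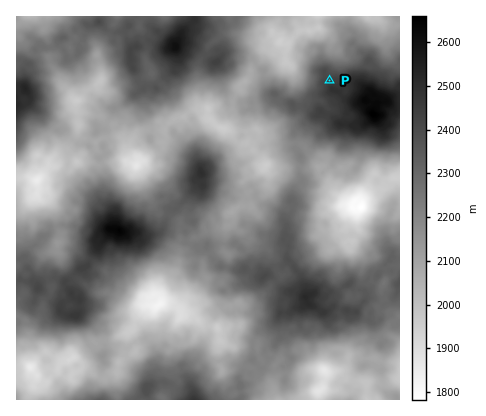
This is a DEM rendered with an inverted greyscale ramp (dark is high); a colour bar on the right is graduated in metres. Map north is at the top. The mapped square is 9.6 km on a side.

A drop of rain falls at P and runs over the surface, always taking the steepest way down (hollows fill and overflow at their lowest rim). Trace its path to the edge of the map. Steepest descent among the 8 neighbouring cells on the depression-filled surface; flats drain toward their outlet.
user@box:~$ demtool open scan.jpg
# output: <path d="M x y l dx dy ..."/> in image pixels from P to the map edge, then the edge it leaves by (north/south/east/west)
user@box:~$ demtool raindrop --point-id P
<path d="M330 80l0-6 4-6 0-18-4-4 0-8-6-8-2 0 0-4-4-4 0-6"/>
exit: north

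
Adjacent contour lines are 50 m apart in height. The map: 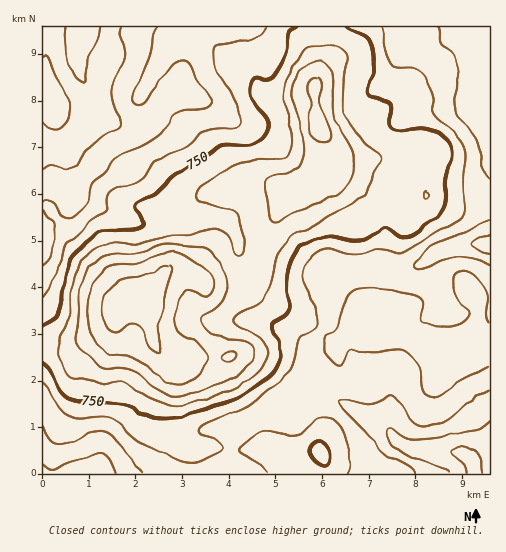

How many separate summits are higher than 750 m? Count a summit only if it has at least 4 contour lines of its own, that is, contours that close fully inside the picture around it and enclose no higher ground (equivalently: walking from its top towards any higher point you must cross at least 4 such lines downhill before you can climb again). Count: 1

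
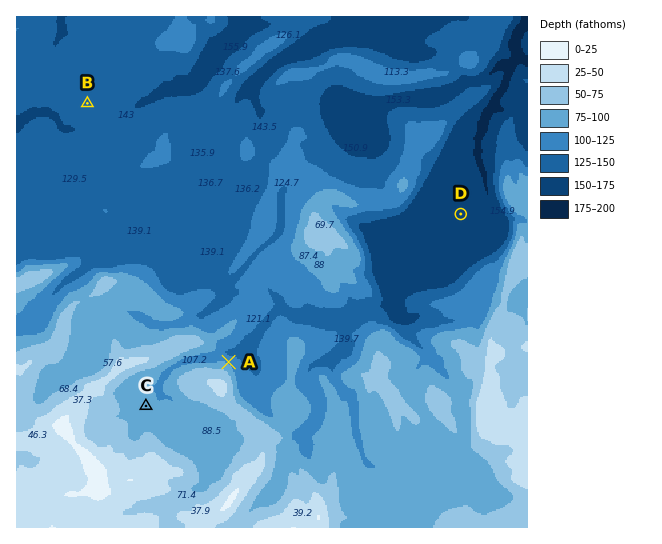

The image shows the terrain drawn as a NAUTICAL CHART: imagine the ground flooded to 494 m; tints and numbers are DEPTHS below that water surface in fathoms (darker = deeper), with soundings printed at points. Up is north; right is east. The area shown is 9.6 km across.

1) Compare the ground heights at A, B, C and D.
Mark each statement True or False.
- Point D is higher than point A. False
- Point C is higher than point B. True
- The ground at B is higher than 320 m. False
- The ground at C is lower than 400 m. True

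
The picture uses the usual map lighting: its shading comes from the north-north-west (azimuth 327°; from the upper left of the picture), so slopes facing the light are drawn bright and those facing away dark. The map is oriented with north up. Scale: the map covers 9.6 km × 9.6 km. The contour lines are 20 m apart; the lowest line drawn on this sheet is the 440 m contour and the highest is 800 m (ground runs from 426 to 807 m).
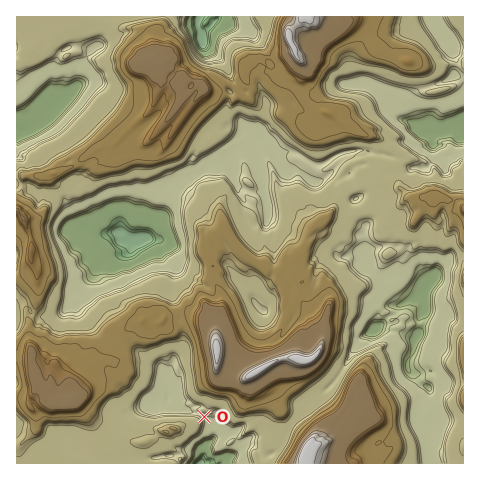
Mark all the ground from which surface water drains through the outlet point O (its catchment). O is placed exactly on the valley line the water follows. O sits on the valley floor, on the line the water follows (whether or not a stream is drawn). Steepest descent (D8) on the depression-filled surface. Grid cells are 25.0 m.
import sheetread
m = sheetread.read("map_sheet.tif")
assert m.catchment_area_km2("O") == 5.992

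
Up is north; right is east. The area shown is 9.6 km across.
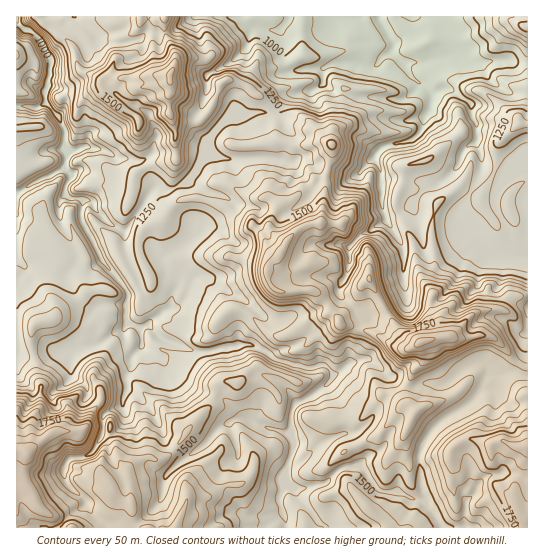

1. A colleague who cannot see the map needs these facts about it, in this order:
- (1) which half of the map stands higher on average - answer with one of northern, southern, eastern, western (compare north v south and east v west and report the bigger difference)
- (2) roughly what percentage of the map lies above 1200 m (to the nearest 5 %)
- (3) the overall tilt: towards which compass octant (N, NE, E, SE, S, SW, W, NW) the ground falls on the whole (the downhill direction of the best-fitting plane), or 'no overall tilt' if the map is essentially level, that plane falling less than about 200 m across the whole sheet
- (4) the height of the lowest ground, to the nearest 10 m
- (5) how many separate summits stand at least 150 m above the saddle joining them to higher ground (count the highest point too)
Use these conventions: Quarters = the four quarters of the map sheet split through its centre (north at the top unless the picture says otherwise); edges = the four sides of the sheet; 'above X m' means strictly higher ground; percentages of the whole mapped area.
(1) On average the southern half of the map is the higher ground.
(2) Ground above 1200 m makes up about 75 % of the sheet.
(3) Overall the map slopes down towards the north.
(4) The lowest point is down at roughly 860 m.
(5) Counting only tops that stand 150 m proud, the map has 7 summits.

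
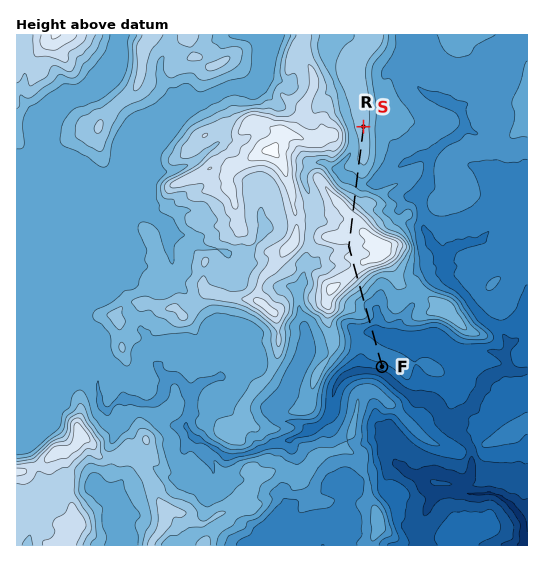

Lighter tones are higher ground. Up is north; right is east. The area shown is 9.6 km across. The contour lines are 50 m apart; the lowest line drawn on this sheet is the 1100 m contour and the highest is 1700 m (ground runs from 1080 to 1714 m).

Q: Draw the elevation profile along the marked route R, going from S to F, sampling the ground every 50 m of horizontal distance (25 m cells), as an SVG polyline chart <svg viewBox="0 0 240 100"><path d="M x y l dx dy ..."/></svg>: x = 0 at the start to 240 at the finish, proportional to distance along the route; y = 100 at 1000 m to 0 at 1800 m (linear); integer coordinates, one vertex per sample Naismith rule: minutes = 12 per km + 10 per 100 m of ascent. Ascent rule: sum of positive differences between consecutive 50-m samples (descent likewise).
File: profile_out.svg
<svg viewBox="0 0 240 100"><path d="M0 40l3 0 2 0 3 0 2 1 3 0 3 1 2 0 3 1 2 0 3 0 3 0 2 0 3 1 3 0 2 1 3 1 2 1 3 2 3 2 2 2 3 1 2-2 3-2 3-3 2-2 3-2 2-2 3-2 3-3 2-4 3-4 2-3 3-2 3 0 2 0 3 0 2-1 3 0 3-1 2 0 3 0 3 0 2 2 3 1 2 1 3 1 3-1 2-1 3-1 2-1 3 1 3 0 2 0 3-1 2 0 3 1 3 4 2 4 3 3 2 4 3 3 3 3 2 2 3 3 2 3 3 2 3 2 2 1 3 0 3 0 2 0 3 0 2 1 3 3 3 4 2 3 3 2 2 0 3 0 3 0 2-1 3 0 2-1 3-1 3-1 2-1 3 0 2 0 3 1 3 2 2 2 3 2"/></svg>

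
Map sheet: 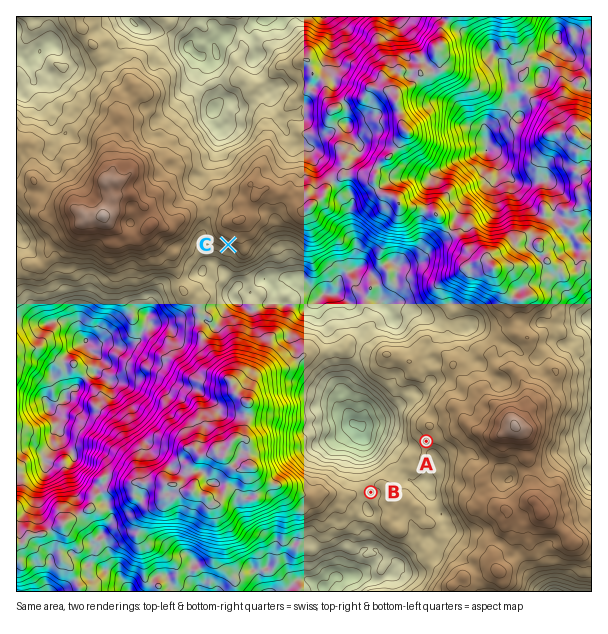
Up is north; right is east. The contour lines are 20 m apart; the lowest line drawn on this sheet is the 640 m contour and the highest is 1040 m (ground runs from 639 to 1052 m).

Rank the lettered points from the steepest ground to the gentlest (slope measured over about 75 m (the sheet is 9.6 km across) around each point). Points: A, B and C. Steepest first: C A B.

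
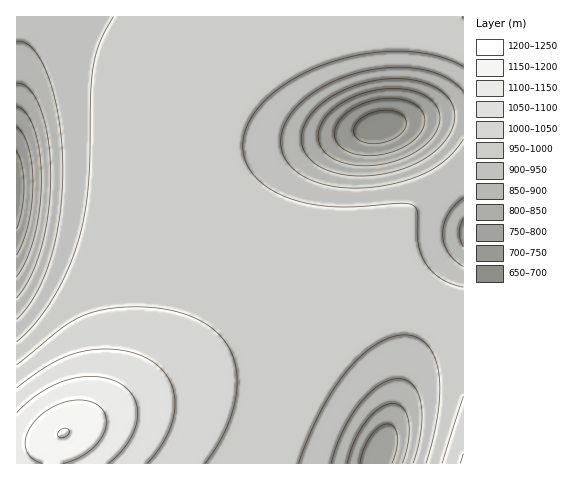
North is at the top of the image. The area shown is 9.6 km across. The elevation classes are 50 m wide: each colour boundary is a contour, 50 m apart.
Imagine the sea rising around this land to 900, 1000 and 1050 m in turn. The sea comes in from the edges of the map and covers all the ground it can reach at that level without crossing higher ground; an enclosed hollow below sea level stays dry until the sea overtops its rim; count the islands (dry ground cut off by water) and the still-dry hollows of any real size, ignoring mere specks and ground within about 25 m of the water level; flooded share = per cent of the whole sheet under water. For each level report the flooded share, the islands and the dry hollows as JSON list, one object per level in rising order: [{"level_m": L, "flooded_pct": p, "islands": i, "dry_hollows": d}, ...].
[{"level_m": 900, "flooded_pct": 17, "islands": 0, "dry_hollows": 0}, {"level_m": 1000, "flooded_pct": 85, "islands": 0, "dry_hollows": 0}, {"level_m": 1050, "flooded_pct": 92, "islands": 0, "dry_hollows": 0}]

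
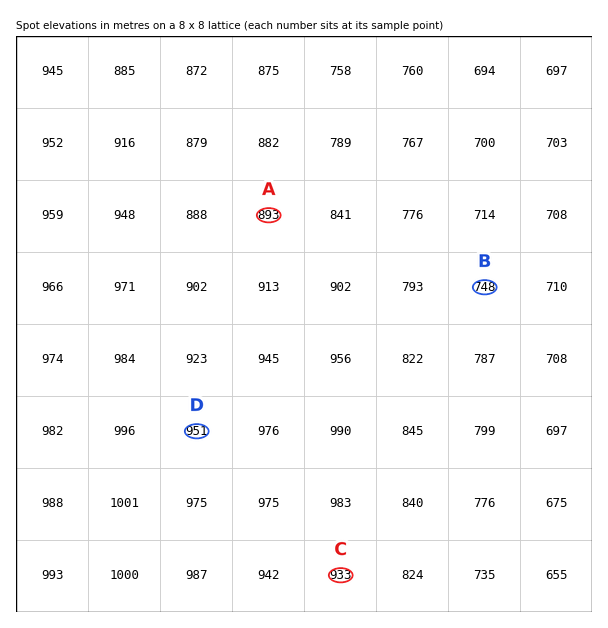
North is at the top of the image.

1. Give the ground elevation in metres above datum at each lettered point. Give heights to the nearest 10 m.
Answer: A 890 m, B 750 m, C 930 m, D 950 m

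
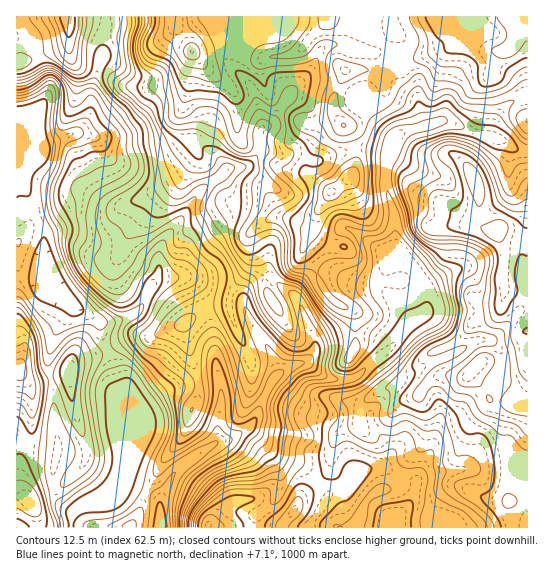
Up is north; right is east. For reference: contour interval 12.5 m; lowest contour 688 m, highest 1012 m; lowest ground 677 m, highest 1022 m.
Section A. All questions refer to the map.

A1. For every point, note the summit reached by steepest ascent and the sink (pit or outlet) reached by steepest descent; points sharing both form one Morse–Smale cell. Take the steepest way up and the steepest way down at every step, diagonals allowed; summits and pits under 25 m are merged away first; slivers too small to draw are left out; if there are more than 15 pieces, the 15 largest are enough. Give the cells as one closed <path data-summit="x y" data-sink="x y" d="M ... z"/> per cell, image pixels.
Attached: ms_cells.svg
<path data-summit="474 178" data-sink="26 122" d="M449 121l-10 0-33 10-5 2-9 12-5 18-2 19 10 32 0 37-4 2-8-1-34-24-6 0-8 9-4 9 1 16 11 14 12 7-20-10-12-1-16 7-10 11-2 7-24-20-5-1-9 3-10 8-4 14-10-6-24-7-20-11-28 0-8 5-12 25-6 6-24 10-11-1 1 16 4 9 4 2 21-12 20 0 31-12 24-16 24-4 6 21 16 33 1 23 5 5 52 26 14 6 17 12-7 11-2 11 0 14-3 6-29 26-4 11-14 15-8-2-12-11-5 3-1 13 273-1 0-374-13-4-9-8-20-5z"/><path data-summit="191 51" data-sink="26 122" d="M254 16l-27 0-8 3-4 0-1-3-109 1-2 38-10 27-2 11 0 18-6 12-10 10-28 11-13 1-5 10-13 10 0 6 8 14 4 16 15 30 1 20 5 22 10 17 18 19 26 14 14-2 18-8 6-6 16-32 2-21 5-13 17-22 16-25 30-25 23-5 10-13 0-20 3-8-7-25-8-16-11-9-2-6 9-29 12-19z"/><path data-summit="510 17" data-sink="26 122" d="M527 16l-272 0-2 9-9 13-9 29 2 6 11 9 8 16 7 25-3 8 0 19 19 6 16-3 20 8 39-13 15 0 20 4 3-3 3-10 6-6 38-12 10 0 37 15 20 5 9 8 12 3z"/><path data-summit="474 178" data-sink="161 527" d="M229 305l-24 4-24 16-31 12-20 0-23 13 5 9 5 20 12 22 0 12-2 8 2 37-8 24 29 10 9 9 12-23 11-13 33-22 16-4 18-10 22 26 8 18 1 13-3 9-5 8-11 8 12 12 8 2 14-15 4-11 29-26 3-6 0-14 2-11 7-11-17-12-14-6-52-26-5-5-1-23-16-33z"/><path data-summit="350 178" data-sink="26 122" d="M369 148l-15 0-37 13-22-8-16 3-18-5-11 13-23 5-30 25-16 25-17 22-5 13 0 17-3 7 33-1 20 11 24 7 10 6 1-8 8-11 5-3 12-3 26 21 5-11 14-11 17-3 16 6-11-9-5-12 1-15 11-14 11 3 29 21 11 0 1-38-10-32 2-19 4-12-6 1z"/><path data-summit="18 370" data-sink="26 122" d="M50 273l-9 4-25 0 0 157 15 11 26 4-5 28 1 10 2 1 7-3 15-13 10-15-2-15-13-40-3-35 5-7 29-8 4-3-6-11-1-16-10-7-13-6-18-19z"/><path data-summit="67 17" data-sink="26 122" d="M105 16l-89 1 0 104 12 4 6 20 13-1 28-11 10-10 6-12 0-18 2-11 10-27z"/><path data-summit="209 526" data-sink="161 527" d="M249 429l-18 10-16 4-28 18-14 13-13 27 1 27 46 0 1-3 19-21 11-4 13-1 11 12 10-8 7-12 1-14-9-22z"/><path data-summit="18 370" data-sink="161 527" d="M107 351l-30 8-8 8 3 35 13 40 2 15-3 6-9 10-13 12-9 4 4 9 14 13 12-7 27-7 7-7 6-11 6-21 0-17-2-6 2-34-12-22-5-20z"/><path data-summit="130 527" data-sink="161 527" d="M126 483l-4 0-12 14-23 6-10 5-5 5-1 14 88 1 0-29-9-7z"/><path data-summit="31 502" data-sink="26 122" d="M17 435l-1 92 21 1 0-11-6-18 3-4 19-8-1-10 5-28-26-4z"/><path data-summit="474 178" data-sink="26 122" d="M17 172l-1 103 14 2 16-1 3-2 0-4-4-11-2-28-15-30-4-16z"/><path data-summit="31 502" data-sink="161 527" d="M53 488l-19 7-3 4 6 18 0 10 33 1 3-17-16-13z"/><path data-summit="209 526" data-sink="26 122" d="M251 499l-13 1-11 4-19 21 0 2 46 1 2-13 5-5z"/><path data-summit="474 178" data-sink="26 122" d="M21 121l-5 1 1 42 11-7 5-10-5-22z"/>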